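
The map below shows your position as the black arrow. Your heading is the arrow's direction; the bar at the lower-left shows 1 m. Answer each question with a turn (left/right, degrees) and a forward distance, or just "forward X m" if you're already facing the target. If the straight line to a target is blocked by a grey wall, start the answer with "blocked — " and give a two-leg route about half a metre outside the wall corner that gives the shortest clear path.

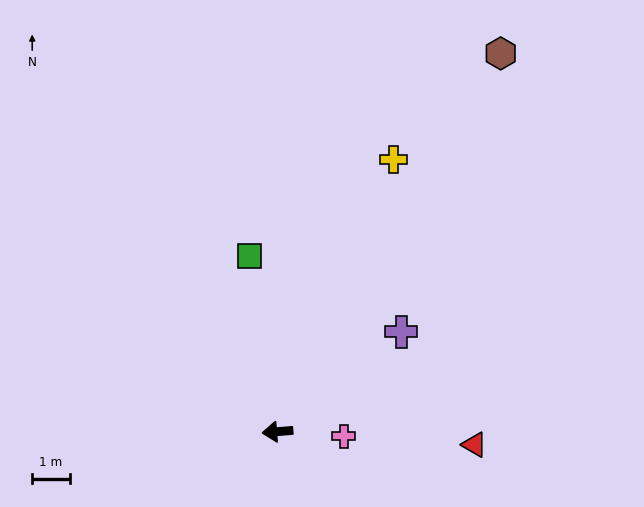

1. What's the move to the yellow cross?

turn right 118°, forward 7.8 m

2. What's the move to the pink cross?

turn left 171°, forward 1.8 m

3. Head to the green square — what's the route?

turn right 86°, forward 4.7 m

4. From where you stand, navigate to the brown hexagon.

turn right 125°, forward 11.6 m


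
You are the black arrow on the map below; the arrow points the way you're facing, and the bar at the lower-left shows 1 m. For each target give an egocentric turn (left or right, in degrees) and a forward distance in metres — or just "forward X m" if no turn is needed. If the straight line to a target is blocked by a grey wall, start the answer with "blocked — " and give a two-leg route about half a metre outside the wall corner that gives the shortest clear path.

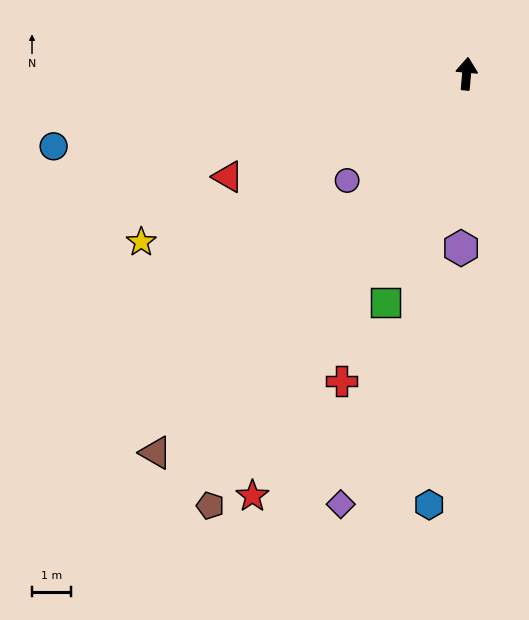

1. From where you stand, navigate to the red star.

turn left 158°, forward 12.3 m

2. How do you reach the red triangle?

turn left 118°, forward 6.7 m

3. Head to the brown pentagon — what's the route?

turn left 154°, forward 13.0 m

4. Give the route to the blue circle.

turn left 105°, forward 10.9 m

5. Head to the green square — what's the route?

turn left 166°, forward 6.3 m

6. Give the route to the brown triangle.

turn left 146°, forward 12.7 m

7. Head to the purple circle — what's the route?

turn left 137°, forward 4.1 m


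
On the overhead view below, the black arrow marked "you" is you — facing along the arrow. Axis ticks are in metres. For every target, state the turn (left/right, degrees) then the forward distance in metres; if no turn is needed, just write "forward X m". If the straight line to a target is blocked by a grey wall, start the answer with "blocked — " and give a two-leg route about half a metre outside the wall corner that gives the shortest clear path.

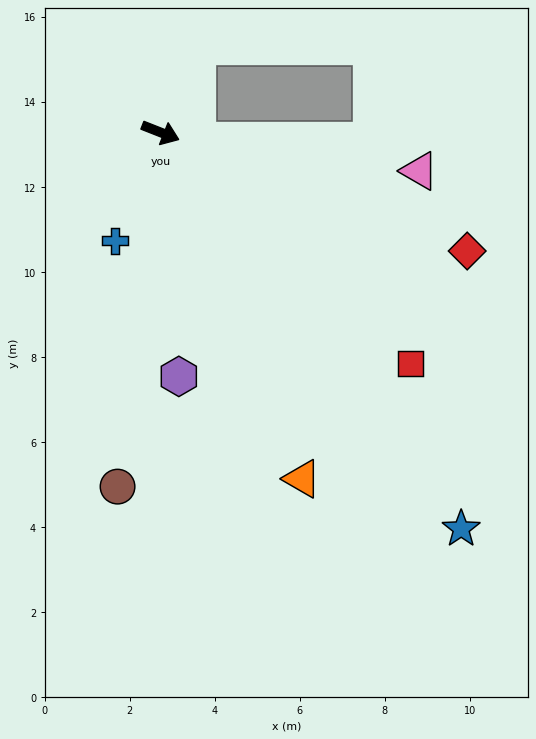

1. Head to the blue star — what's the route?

turn right 31°, forward 11.7 m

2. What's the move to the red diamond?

forward 7.7 m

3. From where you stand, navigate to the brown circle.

turn right 75°, forward 8.4 m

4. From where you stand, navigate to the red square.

turn right 21°, forward 8.0 m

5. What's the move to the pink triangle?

turn left 13°, forward 6.2 m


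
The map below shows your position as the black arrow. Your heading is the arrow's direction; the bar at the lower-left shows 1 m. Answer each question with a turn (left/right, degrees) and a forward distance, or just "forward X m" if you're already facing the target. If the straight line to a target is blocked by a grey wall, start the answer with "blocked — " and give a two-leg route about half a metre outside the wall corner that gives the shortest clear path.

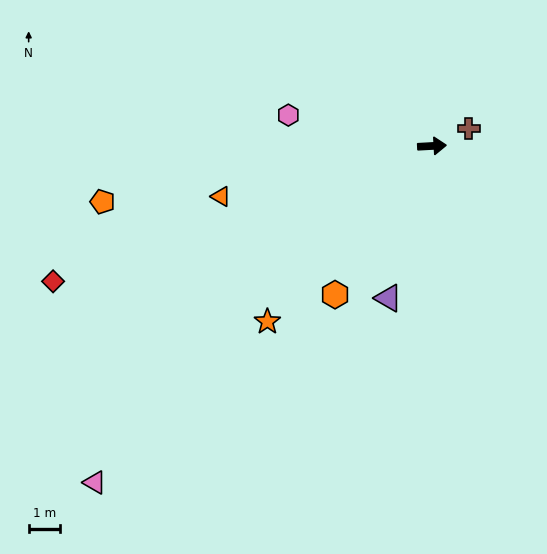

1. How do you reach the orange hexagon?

turn right 126°, forward 5.6 m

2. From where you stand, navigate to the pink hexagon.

turn left 165°, forward 4.6 m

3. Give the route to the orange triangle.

turn right 170°, forward 6.8 m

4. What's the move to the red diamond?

turn right 163°, forward 12.7 m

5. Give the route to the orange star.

turn right 136°, forward 7.6 m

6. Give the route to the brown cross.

turn left 22°, forward 1.3 m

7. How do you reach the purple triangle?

turn right 109°, forward 5.0 m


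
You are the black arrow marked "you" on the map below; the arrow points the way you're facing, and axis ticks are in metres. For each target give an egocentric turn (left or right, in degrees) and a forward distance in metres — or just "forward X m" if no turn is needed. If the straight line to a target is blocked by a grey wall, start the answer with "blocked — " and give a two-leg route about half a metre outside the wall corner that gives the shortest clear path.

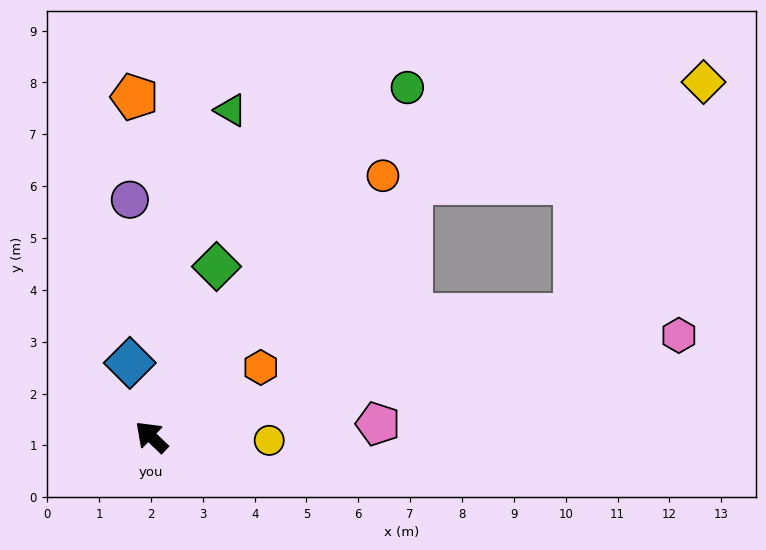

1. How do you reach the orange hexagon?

turn right 104°, forward 2.5 m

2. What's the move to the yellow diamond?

blocked — turn right 92°, forward 7.0 m, then turn right 25°, forward 6.0 m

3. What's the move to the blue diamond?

turn right 30°, forward 1.5 m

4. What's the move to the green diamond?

turn right 67°, forward 3.5 m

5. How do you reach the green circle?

turn right 83°, forward 8.4 m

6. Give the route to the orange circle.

turn right 88°, forward 6.7 m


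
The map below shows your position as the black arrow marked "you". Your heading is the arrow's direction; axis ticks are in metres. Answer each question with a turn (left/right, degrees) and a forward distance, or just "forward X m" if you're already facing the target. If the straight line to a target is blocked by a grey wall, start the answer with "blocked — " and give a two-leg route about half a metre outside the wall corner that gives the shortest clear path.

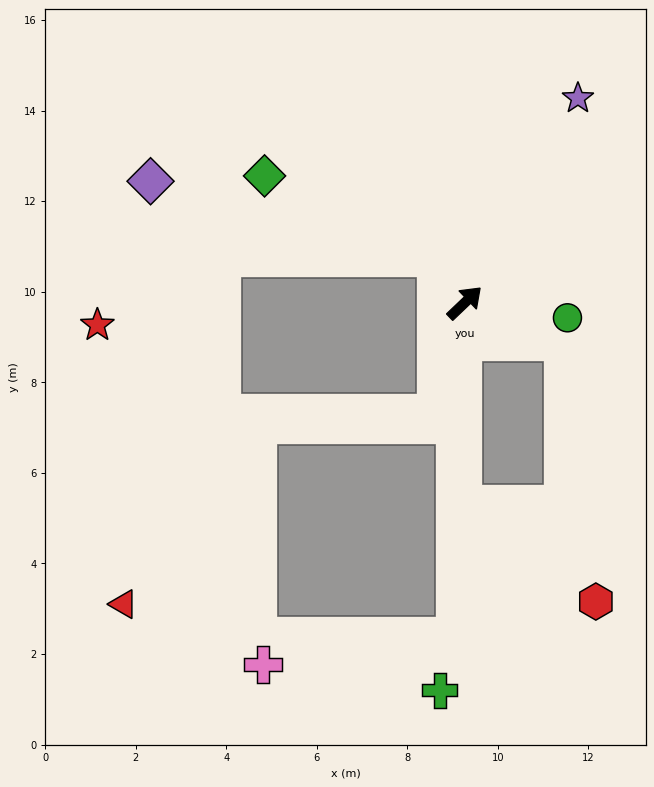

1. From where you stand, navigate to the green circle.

turn right 52°, forward 2.3 m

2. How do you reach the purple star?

turn left 17°, forward 5.2 m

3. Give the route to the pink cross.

blocked — turn right 135°, forward 7.4 m, then turn right 80°, forward 4.3 m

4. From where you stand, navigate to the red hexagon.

blocked — turn right 134°, forward 4.5 m, then turn left 54°, forward 3.6 m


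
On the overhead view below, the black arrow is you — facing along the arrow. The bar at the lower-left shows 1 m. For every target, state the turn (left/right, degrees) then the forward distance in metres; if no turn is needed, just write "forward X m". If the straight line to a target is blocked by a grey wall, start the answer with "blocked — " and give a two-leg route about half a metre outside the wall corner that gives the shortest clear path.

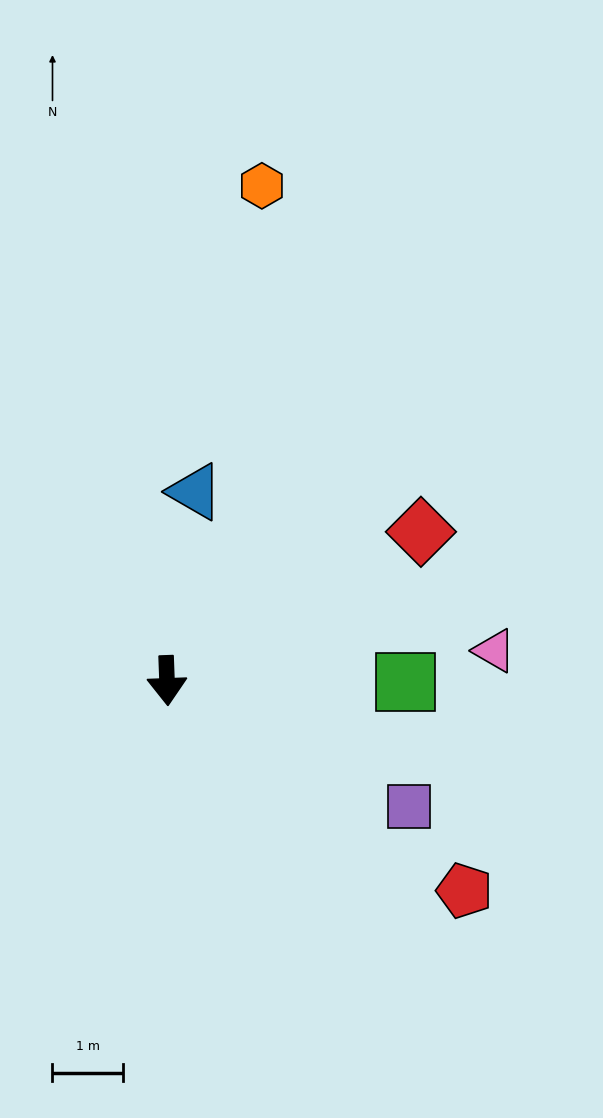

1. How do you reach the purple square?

turn left 60°, forward 3.8 m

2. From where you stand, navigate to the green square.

turn left 88°, forward 3.4 m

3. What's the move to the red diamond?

turn left 118°, forward 4.2 m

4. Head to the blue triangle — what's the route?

turn left 169°, forward 2.7 m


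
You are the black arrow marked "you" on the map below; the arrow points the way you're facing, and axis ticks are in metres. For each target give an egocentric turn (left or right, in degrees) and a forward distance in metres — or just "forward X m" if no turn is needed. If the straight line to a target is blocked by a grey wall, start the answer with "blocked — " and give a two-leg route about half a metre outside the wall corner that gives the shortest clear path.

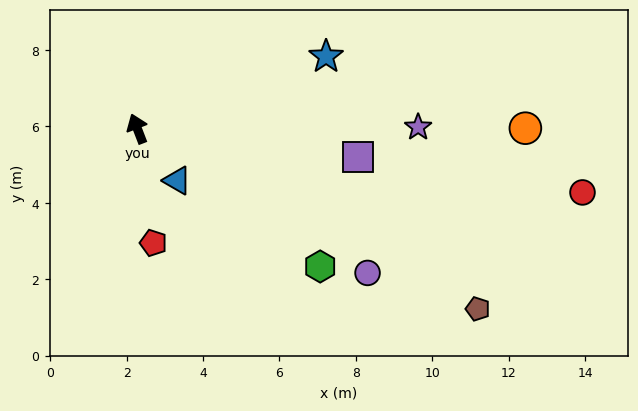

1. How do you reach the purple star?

turn right 111°, forward 7.4 m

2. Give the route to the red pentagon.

turn left 167°, forward 3.0 m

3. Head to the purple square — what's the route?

turn right 118°, forward 5.8 m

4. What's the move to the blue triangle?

turn right 164°, forward 1.7 m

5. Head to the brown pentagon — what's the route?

turn right 139°, forward 10.1 m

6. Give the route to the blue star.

turn right 90°, forward 5.3 m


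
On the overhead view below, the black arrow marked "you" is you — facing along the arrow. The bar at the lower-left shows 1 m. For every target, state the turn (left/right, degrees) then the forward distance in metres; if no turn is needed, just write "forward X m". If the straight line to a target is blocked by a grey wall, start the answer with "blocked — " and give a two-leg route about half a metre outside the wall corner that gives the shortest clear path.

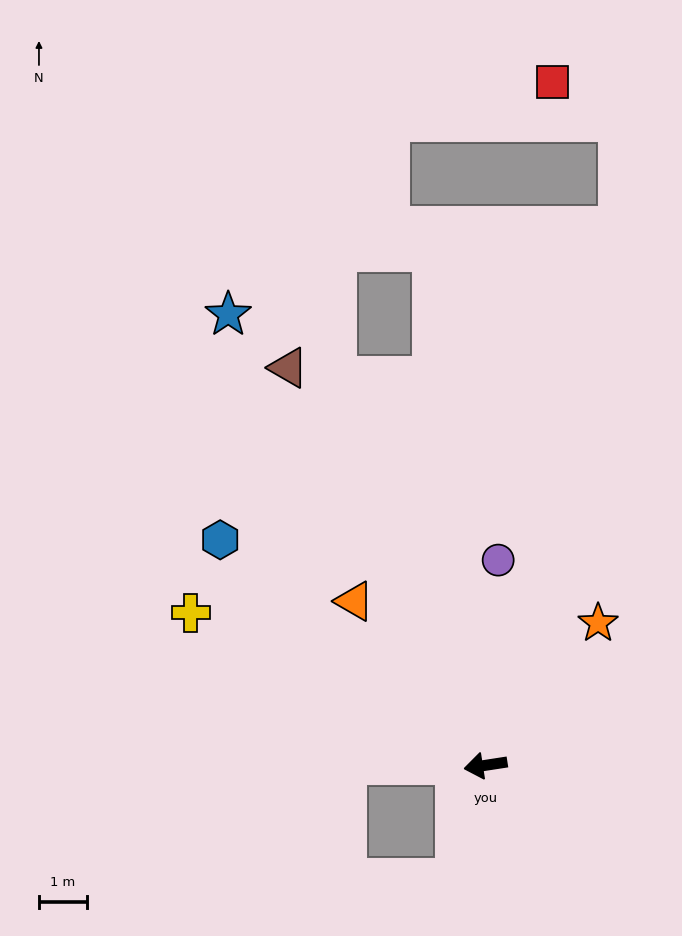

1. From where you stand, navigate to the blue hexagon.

turn right 49°, forward 7.3 m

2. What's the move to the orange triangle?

turn right 60°, forward 4.4 m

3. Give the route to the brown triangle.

turn right 72°, forward 9.3 m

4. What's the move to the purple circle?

turn right 102°, forward 4.3 m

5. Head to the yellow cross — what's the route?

turn right 36°, forward 7.0 m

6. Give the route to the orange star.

turn right 137°, forward 3.8 m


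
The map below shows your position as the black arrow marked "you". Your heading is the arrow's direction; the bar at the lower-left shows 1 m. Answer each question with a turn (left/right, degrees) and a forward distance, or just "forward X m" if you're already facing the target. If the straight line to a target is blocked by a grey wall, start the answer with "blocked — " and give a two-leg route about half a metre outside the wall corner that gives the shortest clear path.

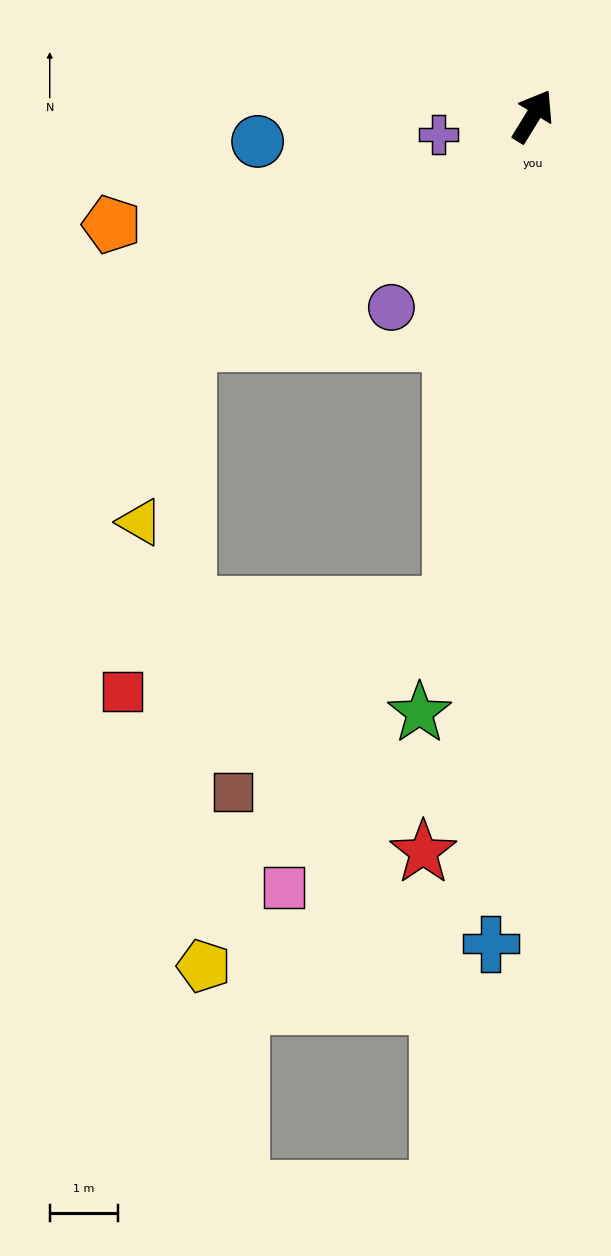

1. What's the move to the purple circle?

turn left 175°, forward 3.5 m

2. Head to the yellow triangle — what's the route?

blocked — turn left 155°, forward 6.1 m, then turn left 42°, forward 2.7 m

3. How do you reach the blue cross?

turn right 151°, forward 12.2 m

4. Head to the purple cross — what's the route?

turn left 133°, forward 1.4 m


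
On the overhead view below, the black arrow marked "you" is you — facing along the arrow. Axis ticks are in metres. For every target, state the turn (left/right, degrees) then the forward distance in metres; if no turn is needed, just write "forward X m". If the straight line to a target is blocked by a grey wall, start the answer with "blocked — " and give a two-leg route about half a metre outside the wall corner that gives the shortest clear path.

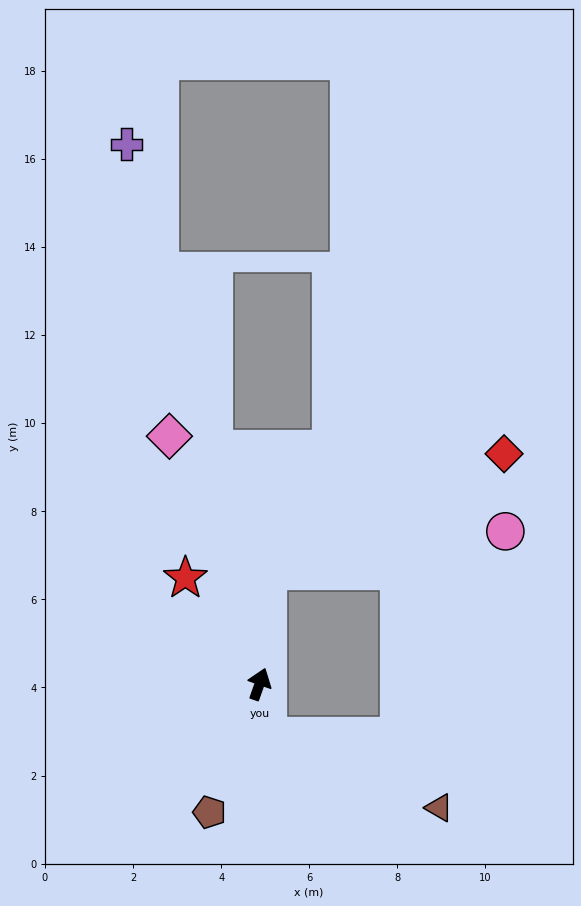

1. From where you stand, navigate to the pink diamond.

turn left 39°, forward 6.0 m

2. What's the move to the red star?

turn left 54°, forward 2.9 m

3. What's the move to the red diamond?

blocked — turn left 15°, forward 2.6 m, then turn right 59°, forward 6.0 m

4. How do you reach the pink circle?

blocked — turn left 15°, forward 2.6 m, then turn right 76°, forward 5.5 m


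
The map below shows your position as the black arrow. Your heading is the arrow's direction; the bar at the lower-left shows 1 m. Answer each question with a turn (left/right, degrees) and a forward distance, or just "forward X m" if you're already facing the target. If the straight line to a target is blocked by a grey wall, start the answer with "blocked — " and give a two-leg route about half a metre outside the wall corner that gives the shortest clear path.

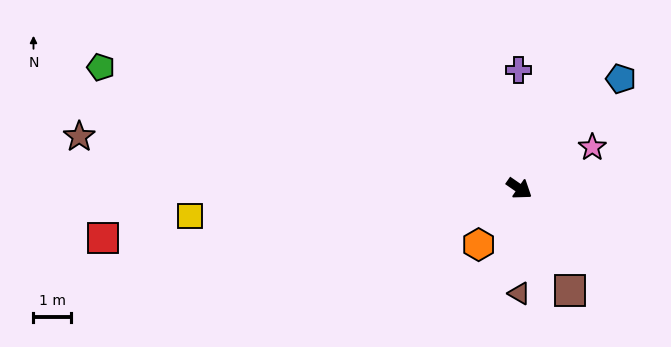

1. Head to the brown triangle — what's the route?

turn right 55°, forward 2.8 m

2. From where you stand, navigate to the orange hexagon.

turn right 91°, forward 1.9 m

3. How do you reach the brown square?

turn right 29°, forward 3.1 m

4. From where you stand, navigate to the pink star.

turn left 64°, forward 2.3 m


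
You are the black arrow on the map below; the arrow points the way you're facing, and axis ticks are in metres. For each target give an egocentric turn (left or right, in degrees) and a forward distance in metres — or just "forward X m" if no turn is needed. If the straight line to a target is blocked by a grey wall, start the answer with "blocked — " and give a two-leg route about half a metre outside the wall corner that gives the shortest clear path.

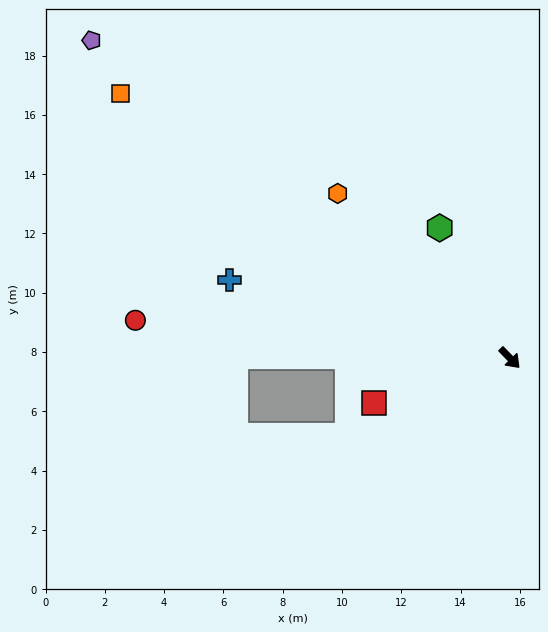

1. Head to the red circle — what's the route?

turn right 140°, forward 12.7 m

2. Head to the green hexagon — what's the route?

turn left 164°, forward 5.0 m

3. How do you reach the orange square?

turn right 168°, forward 15.9 m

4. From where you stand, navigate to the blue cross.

turn right 150°, forward 9.8 m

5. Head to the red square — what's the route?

turn right 116°, forward 4.8 m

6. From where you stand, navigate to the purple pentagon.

turn right 171°, forward 17.7 m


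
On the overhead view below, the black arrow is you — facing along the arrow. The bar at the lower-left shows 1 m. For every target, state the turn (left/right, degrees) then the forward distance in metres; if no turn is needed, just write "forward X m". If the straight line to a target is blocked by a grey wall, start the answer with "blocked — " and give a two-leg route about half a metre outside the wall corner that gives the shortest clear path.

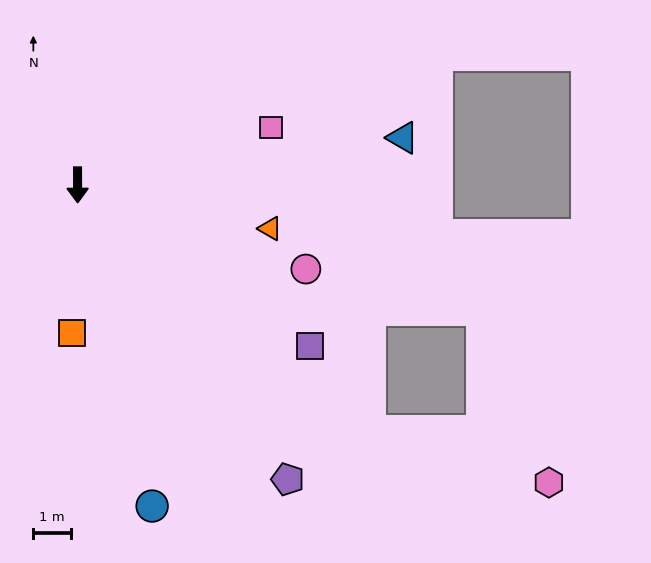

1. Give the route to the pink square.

turn left 106°, forward 5.3 m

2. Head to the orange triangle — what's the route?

turn left 77°, forward 5.2 m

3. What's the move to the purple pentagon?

turn left 35°, forward 9.5 m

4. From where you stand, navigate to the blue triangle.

turn left 98°, forward 8.7 m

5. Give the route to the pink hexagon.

blocked — turn left 50°, forward 10.1 m, then turn left 24°, forward 4.9 m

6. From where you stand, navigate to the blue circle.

turn left 13°, forward 8.7 m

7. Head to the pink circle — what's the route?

turn left 70°, forward 6.4 m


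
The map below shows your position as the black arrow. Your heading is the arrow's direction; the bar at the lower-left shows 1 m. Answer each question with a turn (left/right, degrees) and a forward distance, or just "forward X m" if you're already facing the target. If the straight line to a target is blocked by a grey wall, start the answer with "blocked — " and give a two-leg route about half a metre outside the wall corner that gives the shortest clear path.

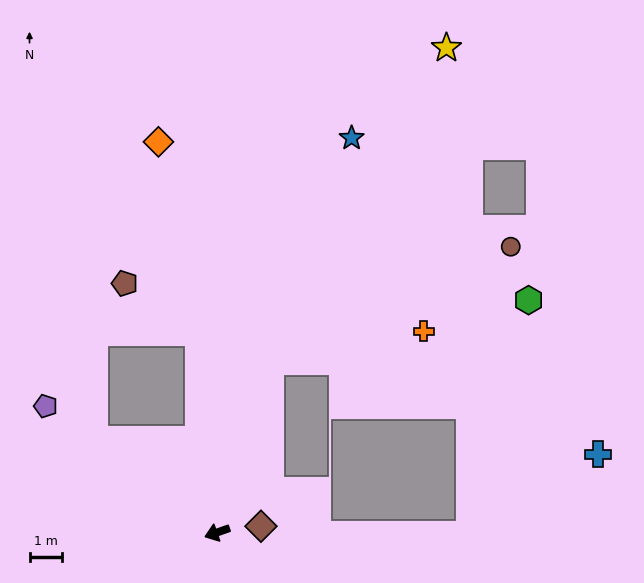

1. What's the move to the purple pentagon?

turn right 56°, forward 6.5 m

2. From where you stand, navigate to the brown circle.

blocked — turn right 127°, forward 5.5 m, then turn right 47°, forward 8.1 m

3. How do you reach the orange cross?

blocked — turn right 127°, forward 5.5 m, then turn right 61°, forward 4.8 m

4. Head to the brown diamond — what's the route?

turn left 169°, forward 1.4 m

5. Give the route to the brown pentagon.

blocked — turn right 104°, forward 6.2 m, then turn left 51°, forward 2.7 m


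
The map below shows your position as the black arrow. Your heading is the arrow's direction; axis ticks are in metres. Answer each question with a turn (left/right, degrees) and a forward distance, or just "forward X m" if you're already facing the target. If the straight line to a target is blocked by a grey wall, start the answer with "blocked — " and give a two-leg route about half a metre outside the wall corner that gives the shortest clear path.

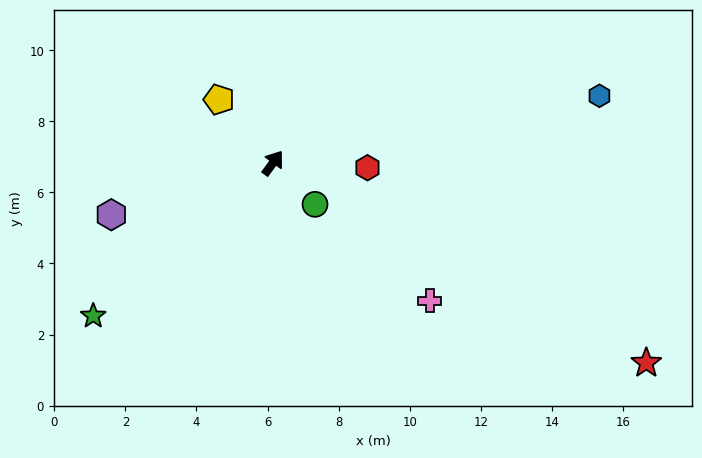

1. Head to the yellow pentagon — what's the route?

turn left 76°, forward 2.3 m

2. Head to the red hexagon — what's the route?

turn right 57°, forward 2.7 m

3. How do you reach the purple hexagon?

turn left 144°, forward 4.8 m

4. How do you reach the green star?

turn left 166°, forward 6.6 m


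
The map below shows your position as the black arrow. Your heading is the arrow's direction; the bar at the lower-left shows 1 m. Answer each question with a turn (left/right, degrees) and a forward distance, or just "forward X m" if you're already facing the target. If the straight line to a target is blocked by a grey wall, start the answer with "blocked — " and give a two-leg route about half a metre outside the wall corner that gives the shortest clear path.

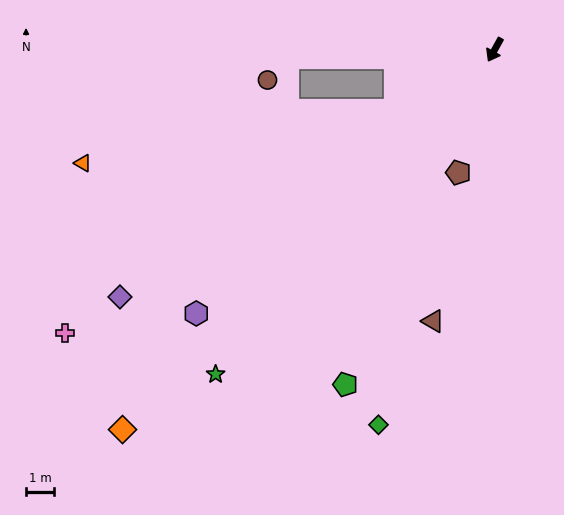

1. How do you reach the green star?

turn right 12°, forward 15.4 m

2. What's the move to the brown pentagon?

turn left 12°, forward 4.6 m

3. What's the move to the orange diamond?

turn right 15°, forward 19.2 m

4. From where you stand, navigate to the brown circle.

blocked — turn right 59°, forward 7.5 m, then turn left 46°, forward 1.1 m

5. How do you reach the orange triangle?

blocked — turn right 29°, forward 4.2 m, then turn right 23°, forward 11.4 m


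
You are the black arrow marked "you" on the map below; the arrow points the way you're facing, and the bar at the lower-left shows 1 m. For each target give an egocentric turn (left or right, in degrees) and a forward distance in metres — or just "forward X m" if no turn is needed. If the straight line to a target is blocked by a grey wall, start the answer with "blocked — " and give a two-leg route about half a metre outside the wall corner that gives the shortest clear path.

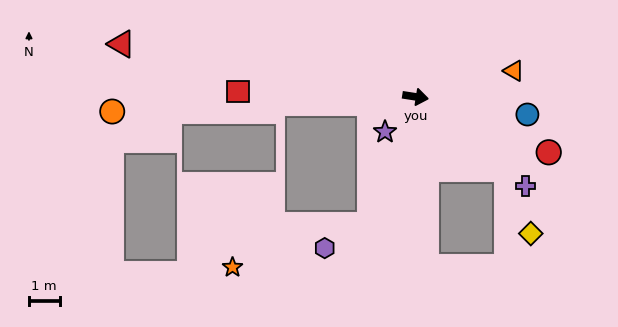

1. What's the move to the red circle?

turn right 14°, forward 4.7 m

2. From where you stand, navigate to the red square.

turn right 173°, forward 5.8 m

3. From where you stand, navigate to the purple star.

turn right 122°, forward 1.5 m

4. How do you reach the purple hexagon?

blocked — turn right 101°, forward 4.4 m, then turn right 43°, forward 1.7 m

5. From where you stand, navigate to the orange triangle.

turn left 24°, forward 3.3 m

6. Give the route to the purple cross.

turn right 30°, forward 4.6 m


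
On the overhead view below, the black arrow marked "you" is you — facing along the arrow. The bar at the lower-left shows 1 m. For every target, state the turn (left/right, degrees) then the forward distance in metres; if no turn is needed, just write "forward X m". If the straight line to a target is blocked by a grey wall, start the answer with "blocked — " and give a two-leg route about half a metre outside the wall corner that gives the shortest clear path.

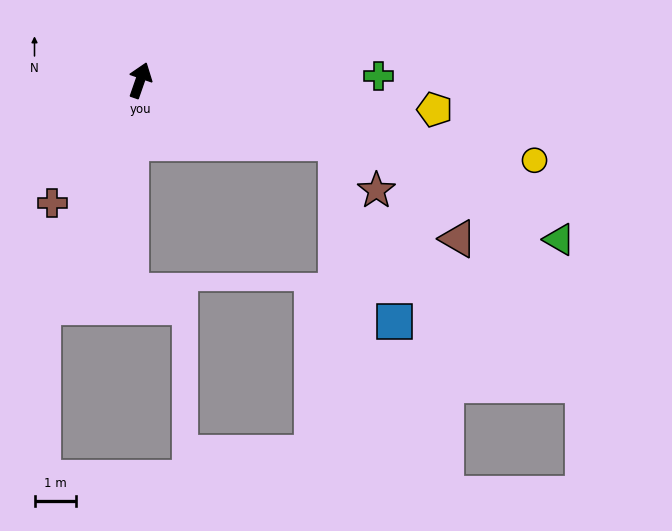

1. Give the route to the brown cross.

turn left 164°, forward 3.6 m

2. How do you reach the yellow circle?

turn right 82°, forward 9.6 m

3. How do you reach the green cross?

turn right 70°, forward 5.7 m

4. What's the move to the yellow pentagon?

turn right 76°, forward 7.1 m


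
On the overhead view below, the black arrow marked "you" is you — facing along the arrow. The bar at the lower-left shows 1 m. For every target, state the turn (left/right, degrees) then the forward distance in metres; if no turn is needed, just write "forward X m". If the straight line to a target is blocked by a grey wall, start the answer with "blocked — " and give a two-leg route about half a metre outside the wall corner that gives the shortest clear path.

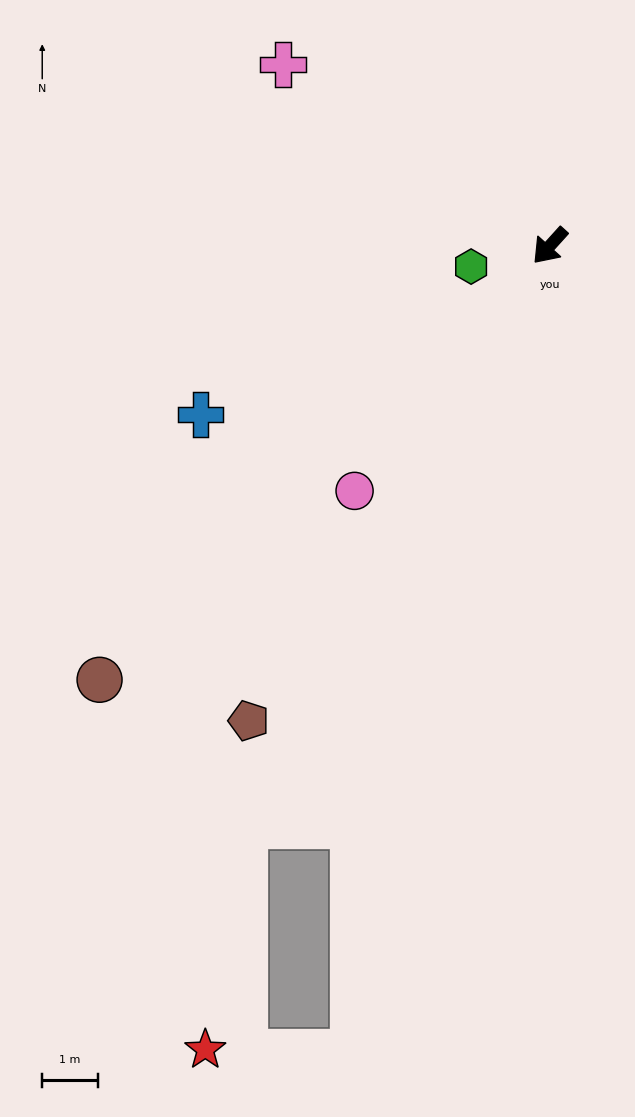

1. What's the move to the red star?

blocked — turn left 14°, forward 11.8 m, then turn left 18°, forward 4.1 m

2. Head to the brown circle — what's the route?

turn right 4°, forward 11.3 m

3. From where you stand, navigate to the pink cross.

turn right 82°, forward 5.8 m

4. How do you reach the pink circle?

turn left 4°, forward 5.6 m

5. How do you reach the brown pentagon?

turn left 10°, forward 10.1 m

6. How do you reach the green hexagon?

turn right 33°, forward 1.5 m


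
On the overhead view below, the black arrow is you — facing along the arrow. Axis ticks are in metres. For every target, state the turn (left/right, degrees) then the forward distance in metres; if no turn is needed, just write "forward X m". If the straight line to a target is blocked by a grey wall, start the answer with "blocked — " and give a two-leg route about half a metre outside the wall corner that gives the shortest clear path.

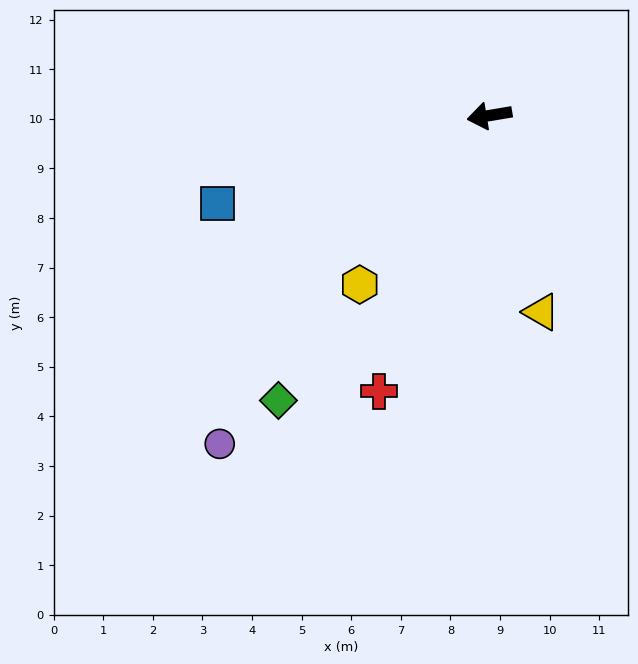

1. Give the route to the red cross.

turn left 59°, forward 6.0 m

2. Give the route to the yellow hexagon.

turn left 43°, forward 4.3 m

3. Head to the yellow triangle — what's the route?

turn left 95°, forward 4.1 m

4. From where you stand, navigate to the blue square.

turn left 8°, forward 5.8 m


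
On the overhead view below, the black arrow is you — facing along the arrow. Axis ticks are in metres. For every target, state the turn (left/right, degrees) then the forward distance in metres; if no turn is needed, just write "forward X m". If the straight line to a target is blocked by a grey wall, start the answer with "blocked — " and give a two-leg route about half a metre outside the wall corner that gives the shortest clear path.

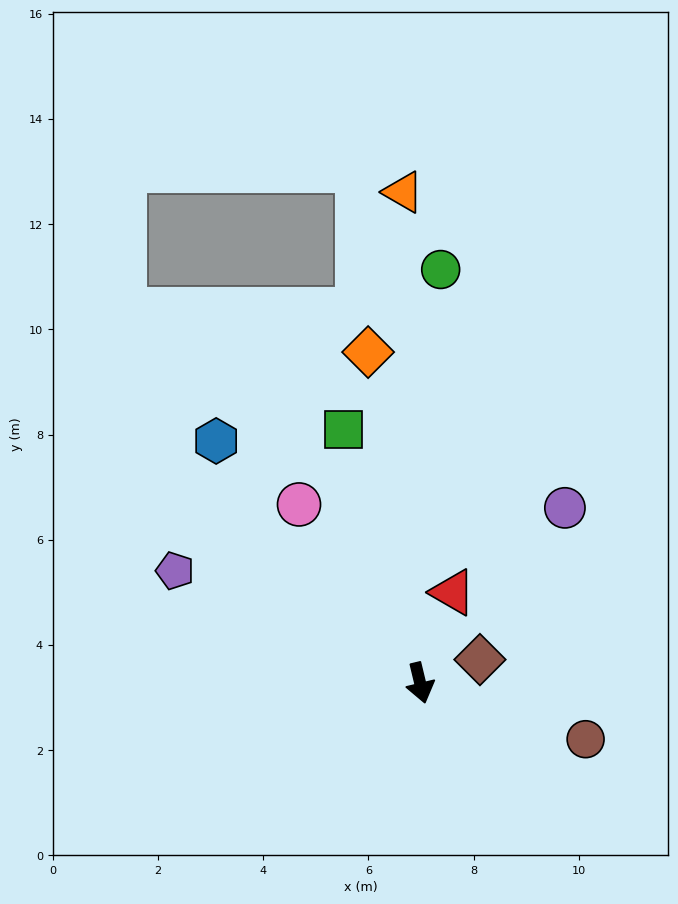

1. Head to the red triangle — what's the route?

turn left 147°, forward 1.8 m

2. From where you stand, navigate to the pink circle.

turn right 159°, forward 4.1 m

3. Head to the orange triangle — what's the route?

turn left 168°, forward 9.3 m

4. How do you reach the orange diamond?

turn left 175°, forward 6.4 m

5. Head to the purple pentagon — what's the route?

turn right 128°, forward 5.1 m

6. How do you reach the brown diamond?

turn left 98°, forward 1.2 m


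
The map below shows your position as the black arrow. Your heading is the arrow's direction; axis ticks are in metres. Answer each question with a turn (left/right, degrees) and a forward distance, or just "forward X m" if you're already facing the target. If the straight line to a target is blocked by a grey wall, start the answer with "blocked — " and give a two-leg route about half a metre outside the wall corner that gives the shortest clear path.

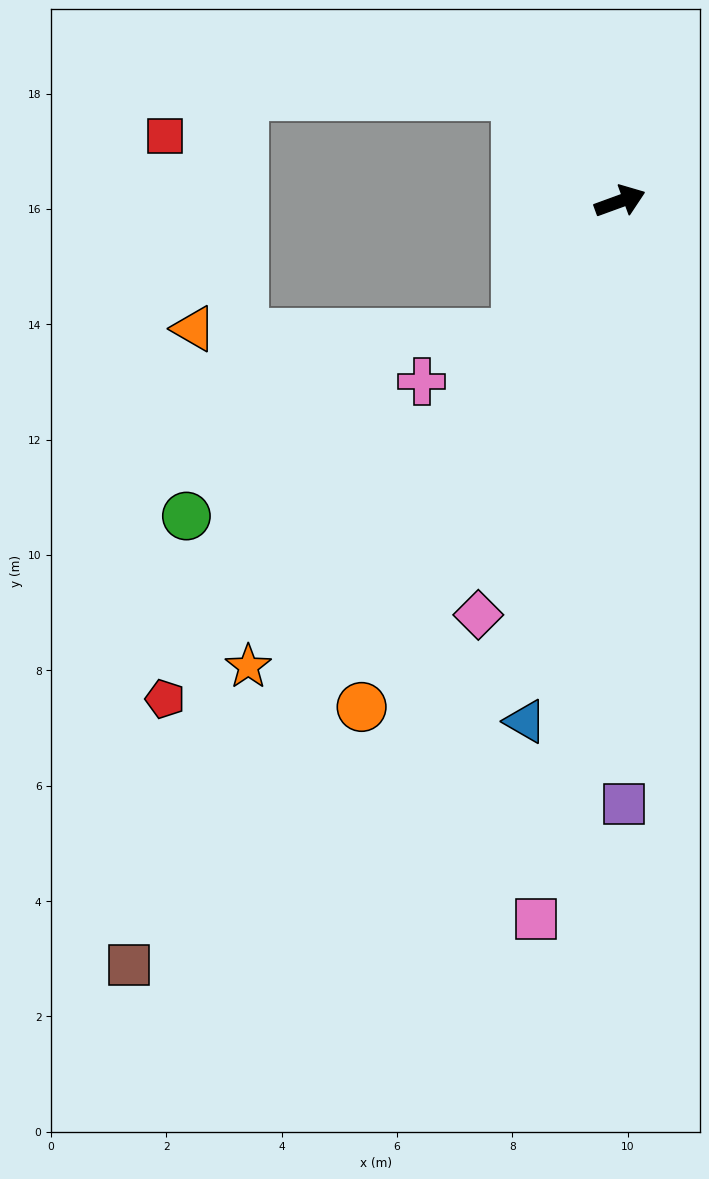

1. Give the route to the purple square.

turn right 110°, forward 10.5 m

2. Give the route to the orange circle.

turn right 137°, forward 9.8 m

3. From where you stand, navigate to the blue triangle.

turn right 120°, forward 9.2 m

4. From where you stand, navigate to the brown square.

turn right 143°, forward 15.7 m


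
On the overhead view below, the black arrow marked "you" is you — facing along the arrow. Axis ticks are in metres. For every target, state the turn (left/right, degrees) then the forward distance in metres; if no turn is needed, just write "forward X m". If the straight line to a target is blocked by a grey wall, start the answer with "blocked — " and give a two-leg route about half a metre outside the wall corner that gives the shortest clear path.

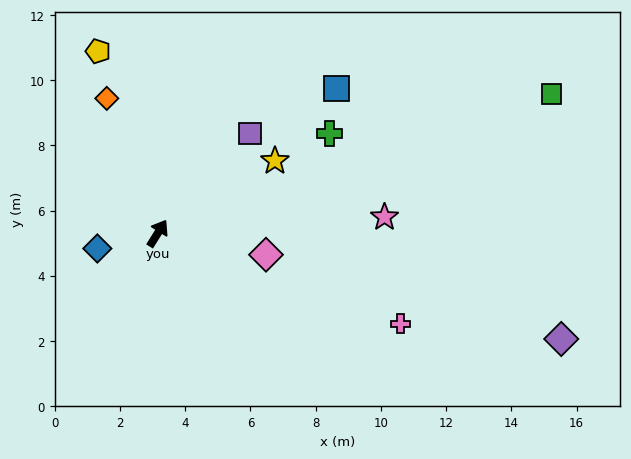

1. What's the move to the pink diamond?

turn right 69°, forward 3.4 m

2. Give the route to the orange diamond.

turn left 53°, forward 4.4 m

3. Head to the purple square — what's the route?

turn right 11°, forward 4.2 m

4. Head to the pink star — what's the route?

turn right 54°, forward 7.0 m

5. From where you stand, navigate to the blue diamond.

turn left 136°, forward 1.9 m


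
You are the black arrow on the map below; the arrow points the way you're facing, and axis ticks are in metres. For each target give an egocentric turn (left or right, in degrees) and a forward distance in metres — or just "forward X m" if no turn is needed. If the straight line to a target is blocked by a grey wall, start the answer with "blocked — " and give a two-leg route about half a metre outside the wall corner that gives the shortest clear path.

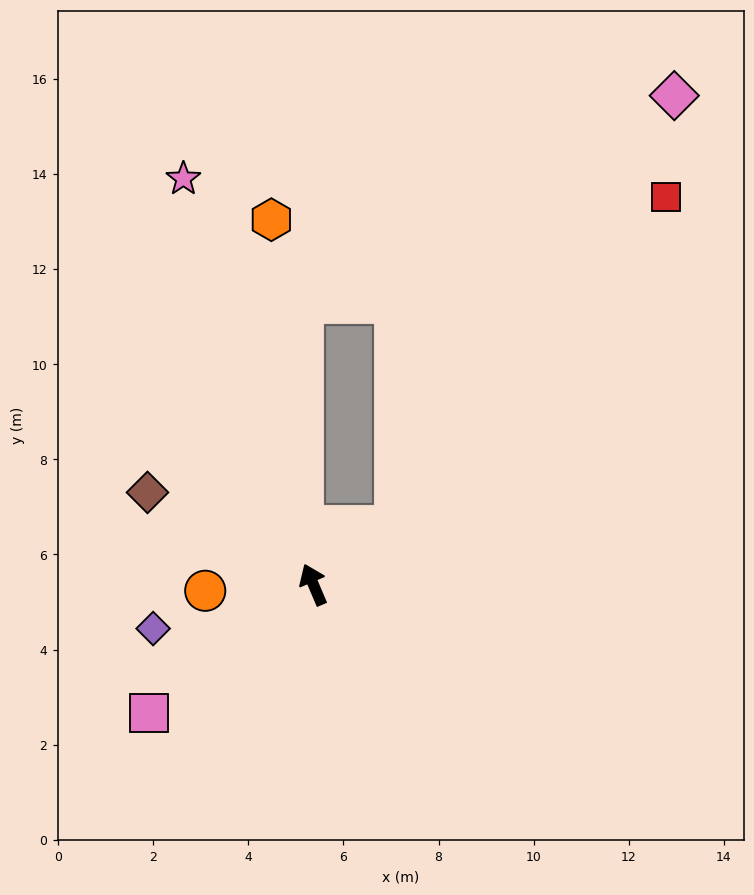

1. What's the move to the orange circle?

turn left 70°, forward 2.3 m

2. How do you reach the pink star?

turn right 5°, forward 9.0 m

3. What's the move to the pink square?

turn left 105°, forward 4.4 m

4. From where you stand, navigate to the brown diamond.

turn left 38°, forward 4.0 m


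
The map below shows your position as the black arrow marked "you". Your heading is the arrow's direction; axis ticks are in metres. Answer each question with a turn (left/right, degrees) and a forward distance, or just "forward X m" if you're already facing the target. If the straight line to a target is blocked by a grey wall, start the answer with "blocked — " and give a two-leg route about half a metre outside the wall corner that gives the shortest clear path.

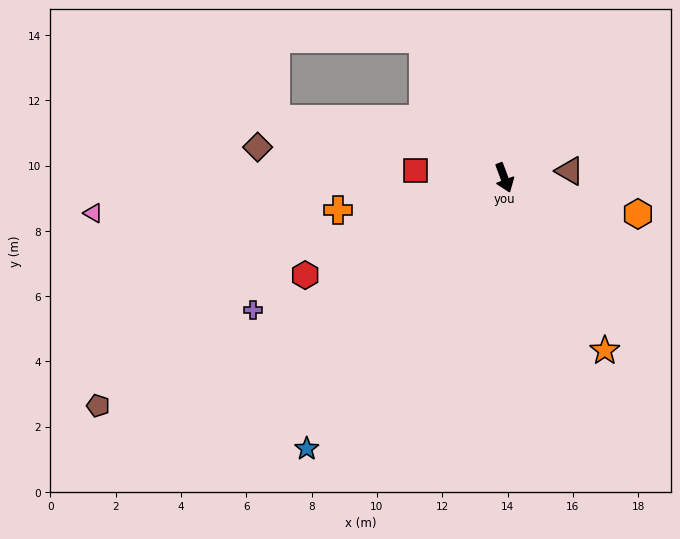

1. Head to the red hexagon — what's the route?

turn right 84°, forward 6.8 m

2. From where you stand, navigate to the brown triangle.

turn left 75°, forward 2.0 m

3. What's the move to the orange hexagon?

turn left 54°, forward 4.2 m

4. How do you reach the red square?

turn right 115°, forward 2.7 m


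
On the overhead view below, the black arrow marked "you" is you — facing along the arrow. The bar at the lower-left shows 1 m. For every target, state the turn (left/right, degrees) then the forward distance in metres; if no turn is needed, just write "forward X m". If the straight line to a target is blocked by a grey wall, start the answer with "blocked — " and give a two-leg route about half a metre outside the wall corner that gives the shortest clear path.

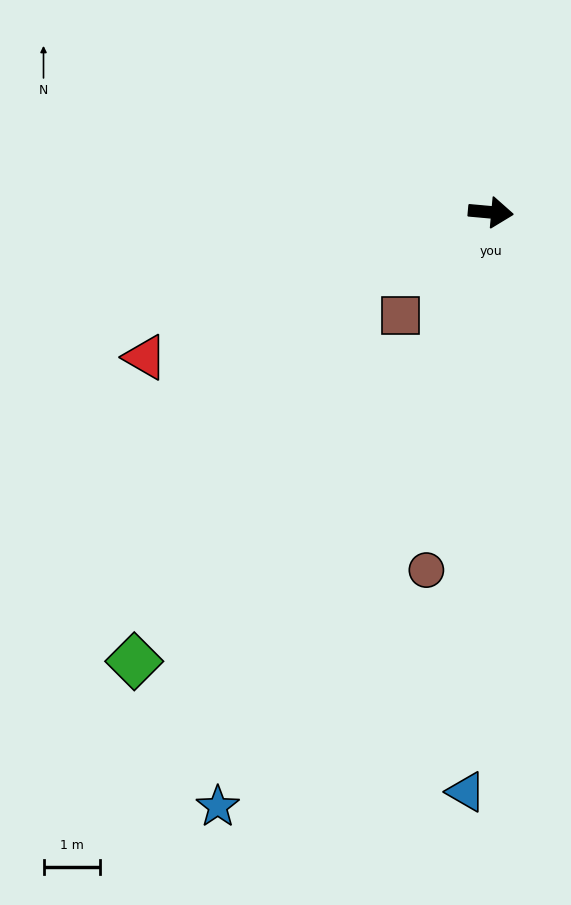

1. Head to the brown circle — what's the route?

turn right 95°, forward 6.5 m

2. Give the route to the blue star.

turn right 110°, forward 11.7 m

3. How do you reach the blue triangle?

turn right 87°, forward 10.4 m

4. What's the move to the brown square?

turn right 126°, forward 2.4 m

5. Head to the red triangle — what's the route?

turn right 152°, forward 6.7 m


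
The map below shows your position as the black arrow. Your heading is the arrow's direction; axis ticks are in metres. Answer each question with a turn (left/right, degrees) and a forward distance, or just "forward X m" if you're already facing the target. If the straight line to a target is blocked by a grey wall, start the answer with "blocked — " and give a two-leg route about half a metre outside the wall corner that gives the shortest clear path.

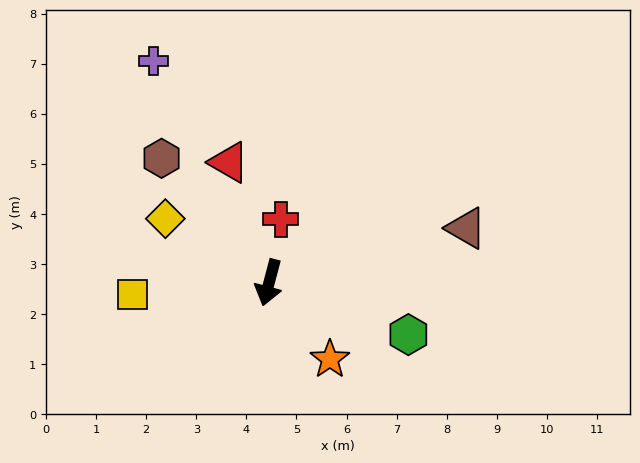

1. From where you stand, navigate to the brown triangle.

turn left 120°, forward 4.1 m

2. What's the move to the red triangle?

turn right 147°, forward 2.5 m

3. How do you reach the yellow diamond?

turn right 107°, forward 2.4 m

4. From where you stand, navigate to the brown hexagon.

turn right 124°, forward 3.3 m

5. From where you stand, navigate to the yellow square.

turn right 70°, forward 2.7 m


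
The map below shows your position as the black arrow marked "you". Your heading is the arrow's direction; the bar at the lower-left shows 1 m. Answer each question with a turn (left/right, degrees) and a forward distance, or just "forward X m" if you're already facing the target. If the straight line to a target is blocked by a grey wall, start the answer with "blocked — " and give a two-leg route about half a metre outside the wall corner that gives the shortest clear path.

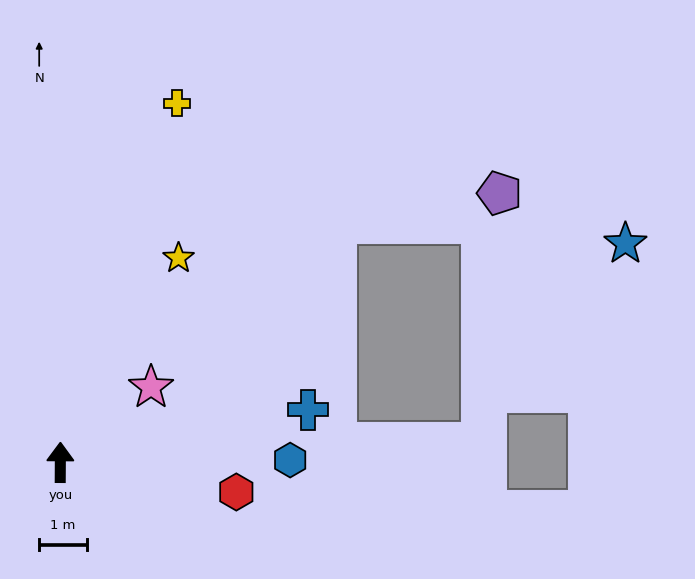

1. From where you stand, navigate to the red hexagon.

turn right 99°, forward 3.7 m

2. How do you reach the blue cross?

turn right 78°, forward 5.3 m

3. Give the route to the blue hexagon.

turn right 89°, forward 4.8 m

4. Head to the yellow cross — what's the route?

turn right 18°, forward 7.9 m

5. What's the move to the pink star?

turn right 50°, forward 2.5 m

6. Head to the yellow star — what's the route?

turn right 30°, forward 4.9 m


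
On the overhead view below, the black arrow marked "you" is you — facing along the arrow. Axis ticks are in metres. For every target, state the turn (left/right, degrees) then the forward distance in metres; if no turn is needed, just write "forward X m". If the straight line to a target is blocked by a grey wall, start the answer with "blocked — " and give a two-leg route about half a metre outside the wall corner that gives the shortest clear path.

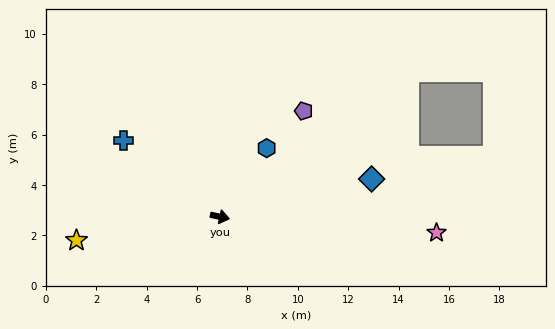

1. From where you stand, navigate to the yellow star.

turn right 158°, forward 5.8 m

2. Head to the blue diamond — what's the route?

turn left 26°, forward 6.2 m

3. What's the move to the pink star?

turn left 8°, forward 8.6 m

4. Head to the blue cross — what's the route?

turn left 154°, forward 4.9 m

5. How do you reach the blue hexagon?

turn left 68°, forward 3.3 m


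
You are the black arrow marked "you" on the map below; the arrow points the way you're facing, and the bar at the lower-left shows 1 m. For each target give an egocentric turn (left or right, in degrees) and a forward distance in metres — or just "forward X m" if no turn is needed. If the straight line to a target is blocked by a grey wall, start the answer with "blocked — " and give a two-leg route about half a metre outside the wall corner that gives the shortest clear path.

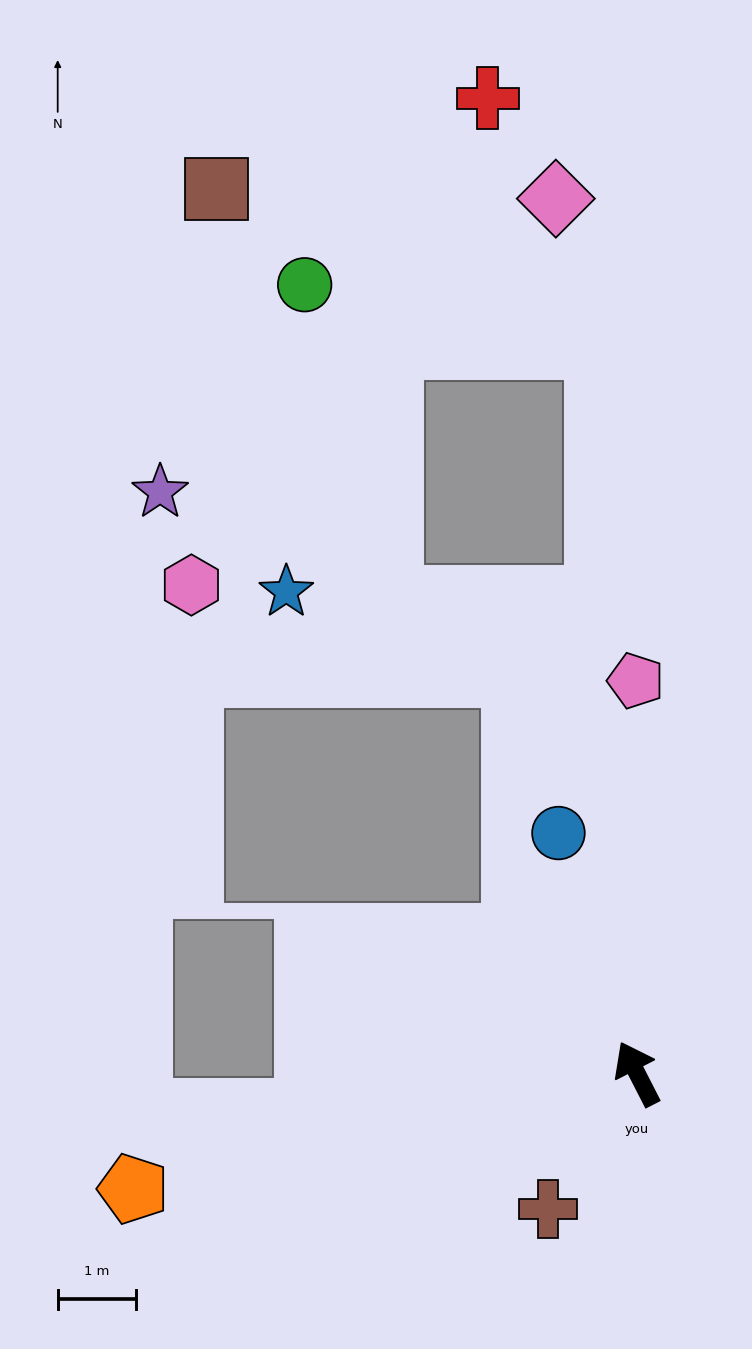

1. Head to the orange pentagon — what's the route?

turn left 76°, forward 6.6 m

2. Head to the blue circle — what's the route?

turn right 9°, forward 3.2 m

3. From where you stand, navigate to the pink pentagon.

turn right 27°, forward 5.0 m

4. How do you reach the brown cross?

turn left 119°, forward 2.1 m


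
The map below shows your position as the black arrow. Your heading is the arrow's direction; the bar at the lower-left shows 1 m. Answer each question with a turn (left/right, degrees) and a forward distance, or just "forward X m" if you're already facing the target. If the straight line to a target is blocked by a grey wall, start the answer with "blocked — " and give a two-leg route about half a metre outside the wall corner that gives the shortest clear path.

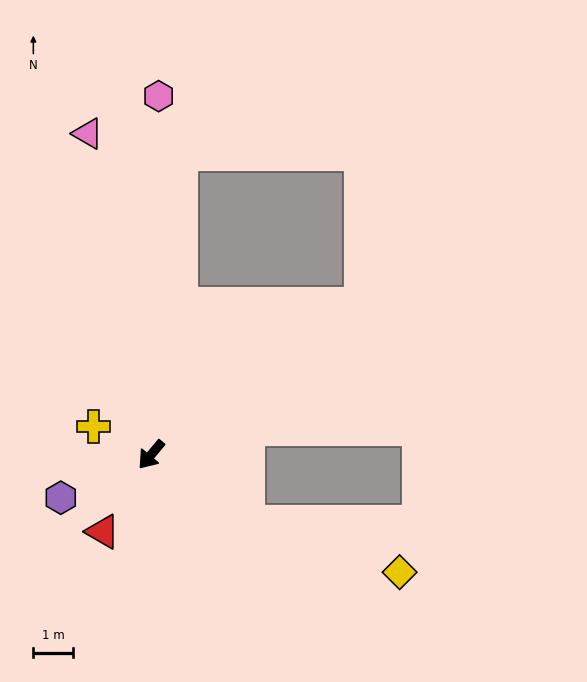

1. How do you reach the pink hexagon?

turn right 141°, forward 9.0 m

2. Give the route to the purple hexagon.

turn right 25°, forward 2.5 m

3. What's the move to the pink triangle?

turn right 129°, forward 8.2 m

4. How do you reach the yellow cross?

turn right 76°, forward 1.6 m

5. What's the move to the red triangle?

turn left 8°, forward 2.3 m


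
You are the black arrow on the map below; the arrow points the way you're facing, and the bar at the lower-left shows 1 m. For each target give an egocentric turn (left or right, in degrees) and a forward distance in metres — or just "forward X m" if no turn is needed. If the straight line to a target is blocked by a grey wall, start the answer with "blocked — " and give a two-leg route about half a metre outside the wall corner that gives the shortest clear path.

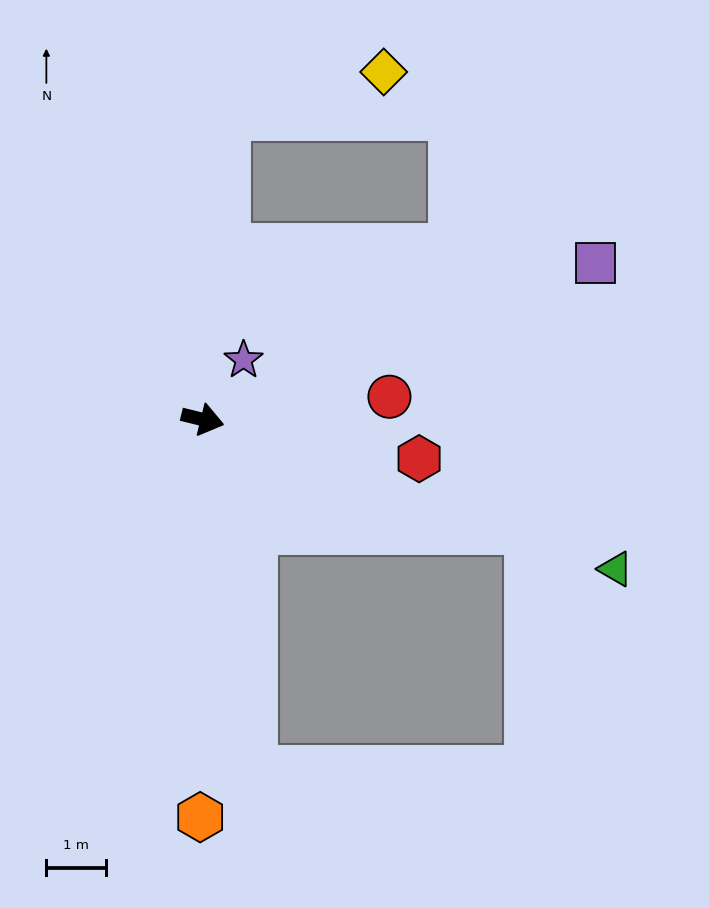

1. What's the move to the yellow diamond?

blocked — turn left 100°, forward 5.1 m, then turn right 71°, forward 2.8 m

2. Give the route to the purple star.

turn left 69°, forward 1.2 m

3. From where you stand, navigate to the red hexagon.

turn left 4°, forward 3.7 m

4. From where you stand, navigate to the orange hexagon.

turn right 77°, forward 6.7 m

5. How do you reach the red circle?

turn left 21°, forward 3.2 m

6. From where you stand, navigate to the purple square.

turn left 36°, forward 7.1 m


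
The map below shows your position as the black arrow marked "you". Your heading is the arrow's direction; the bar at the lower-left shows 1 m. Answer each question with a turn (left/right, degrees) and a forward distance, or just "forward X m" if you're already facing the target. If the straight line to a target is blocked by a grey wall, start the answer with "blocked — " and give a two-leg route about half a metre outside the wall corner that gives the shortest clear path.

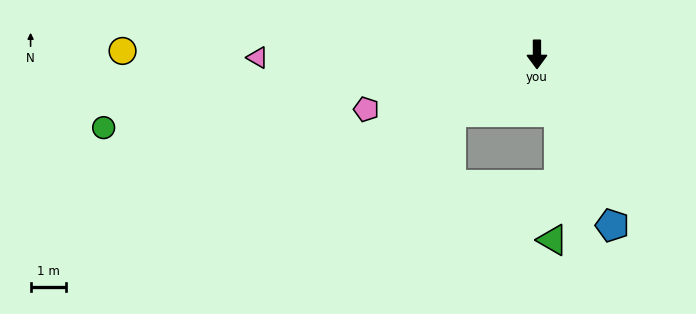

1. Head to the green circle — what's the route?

turn right 80°, forward 12.5 m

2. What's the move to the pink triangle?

turn right 89°, forward 8.0 m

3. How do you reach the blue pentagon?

turn left 24°, forward 5.3 m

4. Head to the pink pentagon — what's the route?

turn right 72°, forward 5.1 m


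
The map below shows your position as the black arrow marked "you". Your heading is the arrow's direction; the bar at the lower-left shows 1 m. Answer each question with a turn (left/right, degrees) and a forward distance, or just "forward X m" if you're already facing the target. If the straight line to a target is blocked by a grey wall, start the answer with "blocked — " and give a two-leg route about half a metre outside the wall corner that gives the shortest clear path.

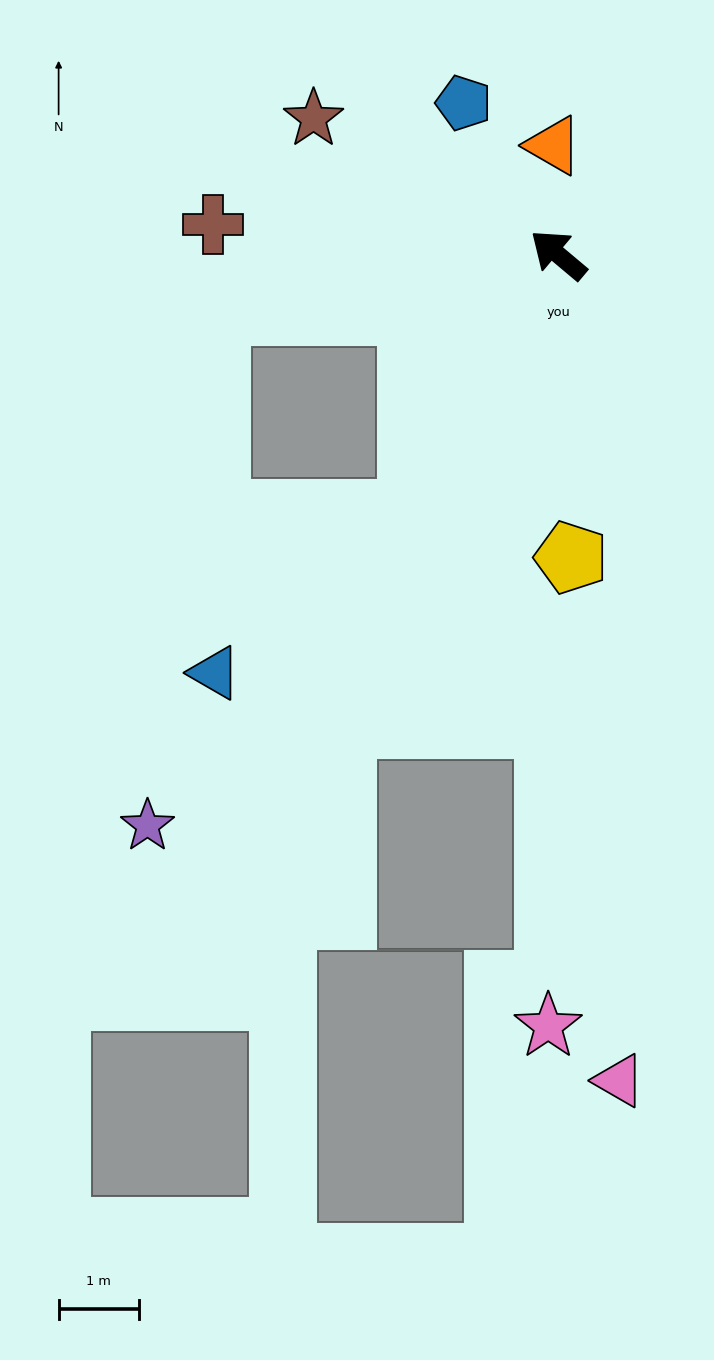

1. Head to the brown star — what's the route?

turn left 11°, forward 3.5 m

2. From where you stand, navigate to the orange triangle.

turn right 47°, forward 1.4 m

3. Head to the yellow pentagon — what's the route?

turn left 132°, forward 3.8 m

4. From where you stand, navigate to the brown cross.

turn left 35°, forward 4.3 m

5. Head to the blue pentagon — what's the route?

turn right 18°, forward 2.2 m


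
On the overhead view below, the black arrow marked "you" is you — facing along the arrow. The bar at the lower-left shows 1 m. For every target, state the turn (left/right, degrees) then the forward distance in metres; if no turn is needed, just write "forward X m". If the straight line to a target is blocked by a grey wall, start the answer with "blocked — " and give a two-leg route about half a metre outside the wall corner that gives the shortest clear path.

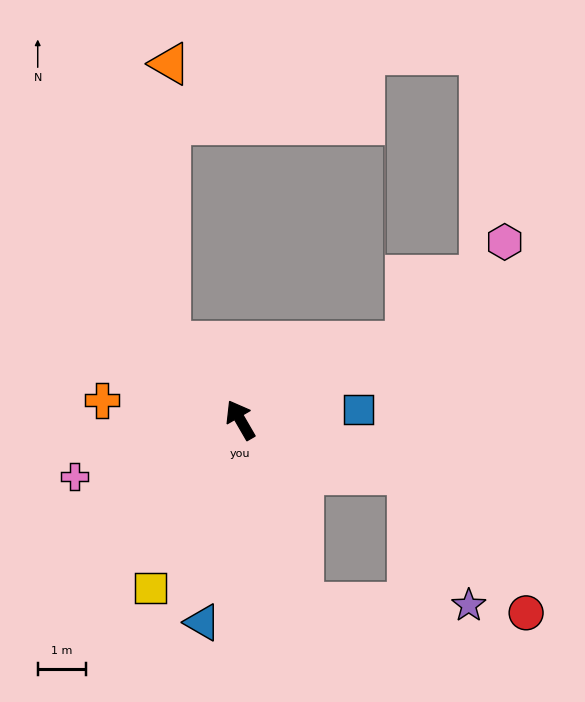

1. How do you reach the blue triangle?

turn left 139°, forward 4.3 m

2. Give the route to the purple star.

blocked — turn right 138°, forward 3.7 m, then turn right 47°, forward 3.0 m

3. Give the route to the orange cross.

turn left 52°, forward 2.9 m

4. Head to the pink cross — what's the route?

turn left 79°, forward 3.6 m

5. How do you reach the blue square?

turn right 115°, forward 2.5 m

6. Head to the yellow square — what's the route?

turn left 122°, forward 4.0 m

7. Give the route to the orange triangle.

blocked — turn left 12°, forward 2.2 m, then turn right 42°, forward 5.8 m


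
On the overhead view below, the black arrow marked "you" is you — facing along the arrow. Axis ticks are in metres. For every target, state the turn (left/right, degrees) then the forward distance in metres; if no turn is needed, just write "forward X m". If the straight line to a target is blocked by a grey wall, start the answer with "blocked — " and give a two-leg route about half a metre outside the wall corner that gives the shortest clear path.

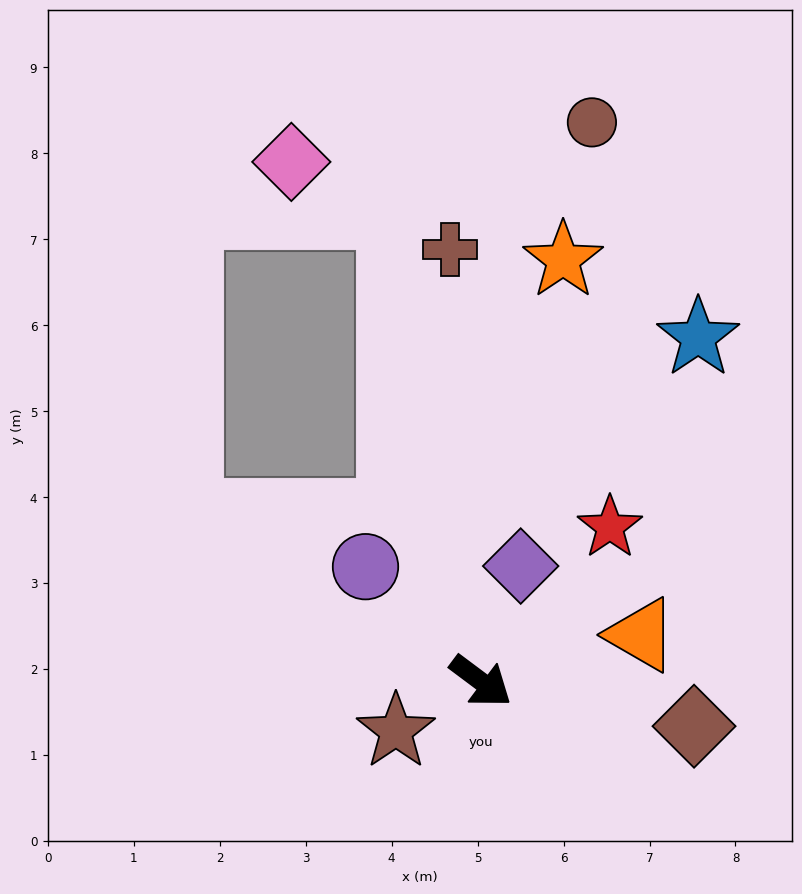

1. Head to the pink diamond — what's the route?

blocked — turn left 137°, forward 5.6 m, then turn left 54°, forward 1.3 m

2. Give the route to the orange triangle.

turn left 53°, forward 1.9 m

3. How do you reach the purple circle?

turn left 172°, forward 1.9 m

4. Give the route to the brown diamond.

turn left 25°, forward 2.5 m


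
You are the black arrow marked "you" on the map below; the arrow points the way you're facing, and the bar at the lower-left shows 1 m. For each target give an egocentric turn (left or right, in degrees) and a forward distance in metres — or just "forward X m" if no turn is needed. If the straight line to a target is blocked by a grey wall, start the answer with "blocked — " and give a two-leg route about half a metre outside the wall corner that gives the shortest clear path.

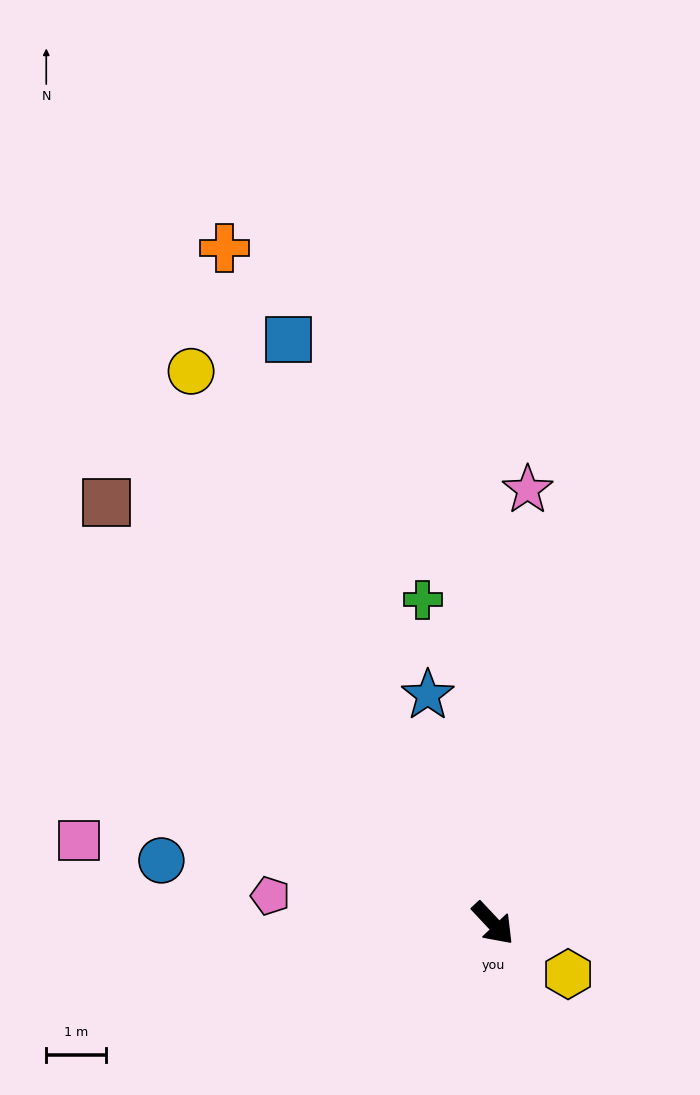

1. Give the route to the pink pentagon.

turn right 140°, forward 3.7 m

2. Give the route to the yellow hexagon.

turn left 13°, forward 1.5 m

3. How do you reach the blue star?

turn left 153°, forward 3.9 m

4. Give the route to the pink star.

turn left 132°, forward 7.2 m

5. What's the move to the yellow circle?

turn left 166°, forward 10.5 m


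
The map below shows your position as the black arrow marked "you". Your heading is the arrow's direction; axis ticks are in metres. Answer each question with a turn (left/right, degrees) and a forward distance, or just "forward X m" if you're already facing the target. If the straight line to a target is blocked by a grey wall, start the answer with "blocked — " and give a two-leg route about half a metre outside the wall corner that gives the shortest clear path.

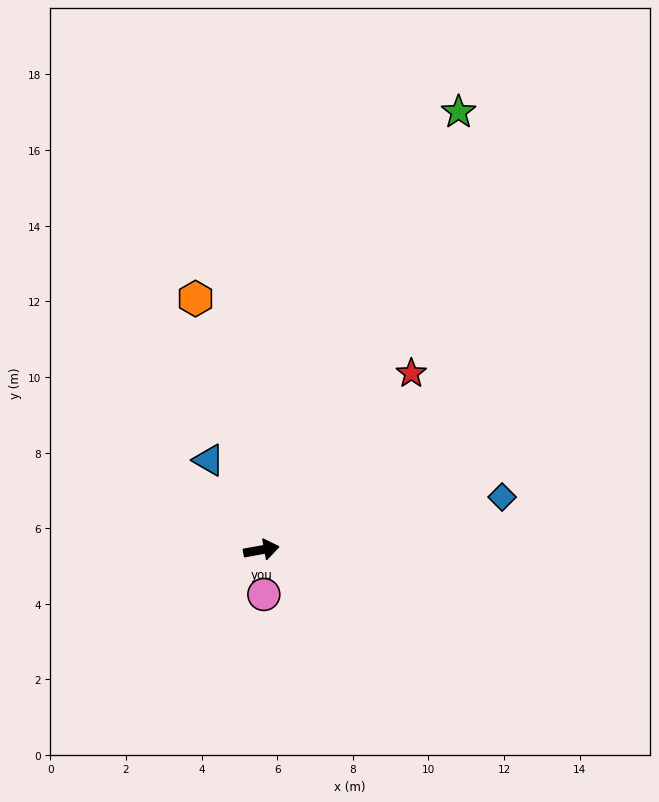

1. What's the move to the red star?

turn left 39°, forward 6.1 m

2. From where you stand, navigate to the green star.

turn left 55°, forward 12.7 m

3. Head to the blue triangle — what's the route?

turn left 110°, forward 2.8 m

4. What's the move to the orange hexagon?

turn left 94°, forward 6.9 m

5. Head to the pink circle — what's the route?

turn right 97°, forward 1.2 m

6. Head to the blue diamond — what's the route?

turn left 2°, forward 6.5 m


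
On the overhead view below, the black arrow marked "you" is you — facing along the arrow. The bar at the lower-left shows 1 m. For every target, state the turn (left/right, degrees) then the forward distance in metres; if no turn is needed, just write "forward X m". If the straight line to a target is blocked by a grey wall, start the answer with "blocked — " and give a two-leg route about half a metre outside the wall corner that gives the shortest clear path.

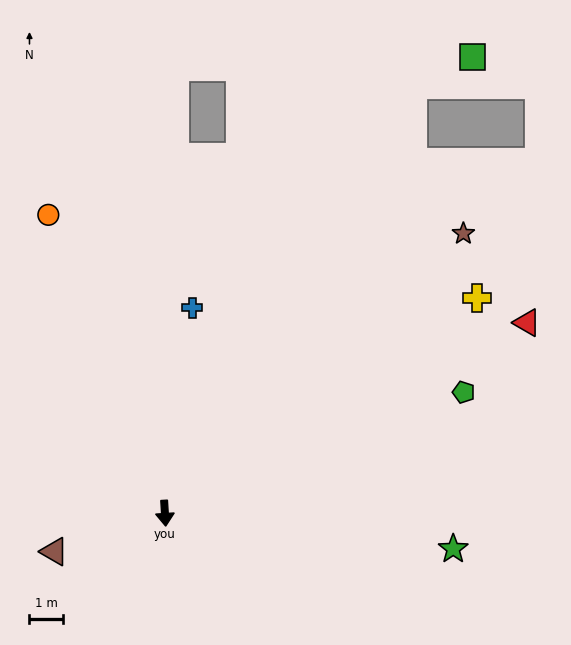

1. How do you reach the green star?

turn left 79°, forward 8.7 m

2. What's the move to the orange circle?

turn right 162°, forward 9.6 m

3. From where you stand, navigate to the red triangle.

turn left 114°, forward 12.3 m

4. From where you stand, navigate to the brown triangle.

turn right 74°, forward 3.5 m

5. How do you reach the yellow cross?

turn left 121°, forward 11.4 m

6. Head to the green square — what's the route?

blocked — turn left 146°, forward 14.9 m, then turn right 34°, forward 2.0 m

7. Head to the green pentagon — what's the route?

turn left 109°, forward 9.7 m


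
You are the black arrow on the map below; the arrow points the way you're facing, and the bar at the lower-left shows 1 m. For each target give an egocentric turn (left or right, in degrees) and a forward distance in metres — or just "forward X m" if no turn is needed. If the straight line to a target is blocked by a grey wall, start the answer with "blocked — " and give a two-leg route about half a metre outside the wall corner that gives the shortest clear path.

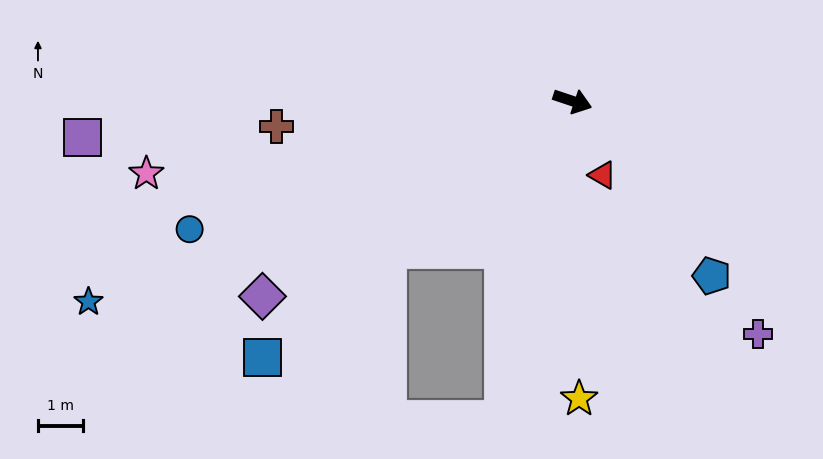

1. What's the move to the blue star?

turn right 139°, forward 11.7 m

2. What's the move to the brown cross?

turn right 157°, forward 6.7 m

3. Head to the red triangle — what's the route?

turn right 49°, forward 1.8 m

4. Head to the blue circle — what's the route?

turn right 143°, forward 9.0 m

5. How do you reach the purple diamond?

turn right 129°, forward 8.2 m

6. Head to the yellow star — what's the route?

turn right 70°, forward 6.7 m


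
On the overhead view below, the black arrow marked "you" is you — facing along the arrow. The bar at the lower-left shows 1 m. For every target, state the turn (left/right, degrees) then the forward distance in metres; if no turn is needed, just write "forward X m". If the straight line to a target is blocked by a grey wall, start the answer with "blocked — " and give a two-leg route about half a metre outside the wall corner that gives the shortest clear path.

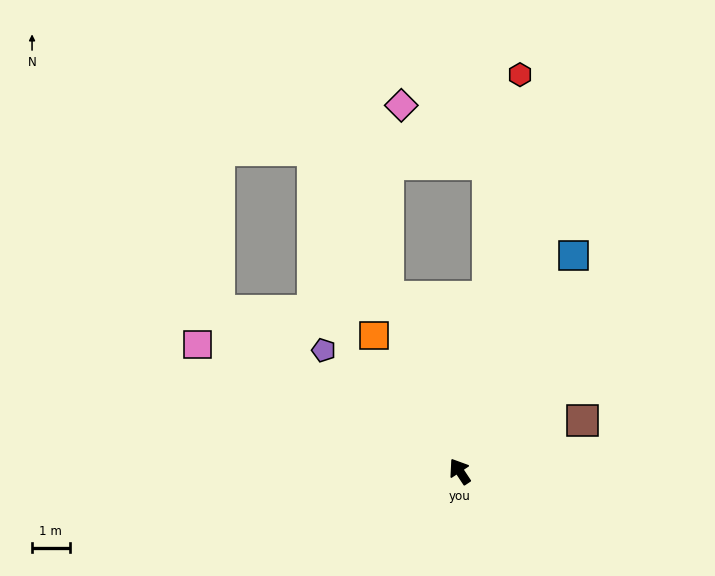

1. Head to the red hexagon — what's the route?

turn right 42°, forward 10.7 m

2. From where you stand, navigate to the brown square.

turn right 101°, forward 3.5 m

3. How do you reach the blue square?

turn right 61°, forward 6.5 m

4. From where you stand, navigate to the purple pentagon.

turn left 15°, forward 4.8 m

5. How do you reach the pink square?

turn left 31°, forward 7.7 m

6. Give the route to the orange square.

forward 4.3 m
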